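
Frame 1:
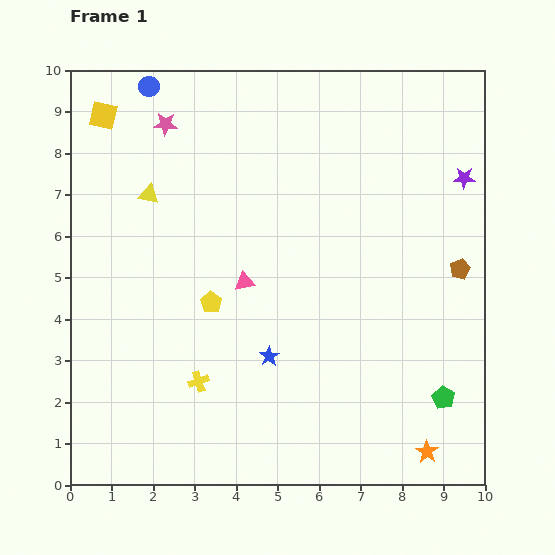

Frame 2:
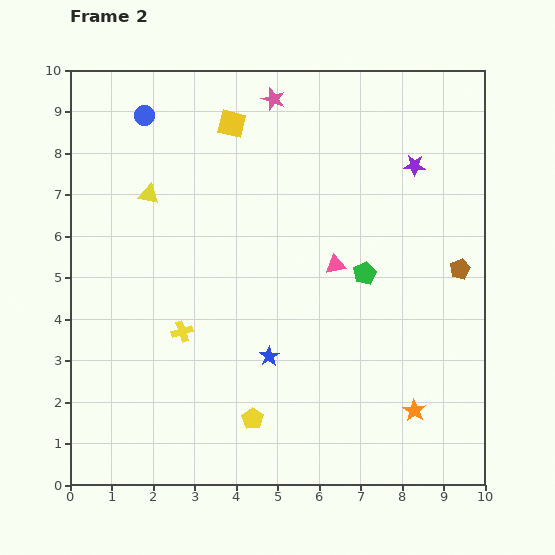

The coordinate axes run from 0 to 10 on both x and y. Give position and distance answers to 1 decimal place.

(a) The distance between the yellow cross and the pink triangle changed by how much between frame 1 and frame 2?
+1.4

Distance in frame 1: 2.6. Distance in frame 2: 4.0.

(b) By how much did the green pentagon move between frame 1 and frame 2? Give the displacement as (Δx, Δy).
(-1.9, 3.0)

The green pentagon was at (9.0, 2.1) in frame 1 and (7.1, 5.1) in frame 2.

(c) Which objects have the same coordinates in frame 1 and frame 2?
the yellow triangle, the blue star, the brown pentagon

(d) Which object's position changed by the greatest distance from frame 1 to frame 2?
the green pentagon

(moved 3.6; next 3.1)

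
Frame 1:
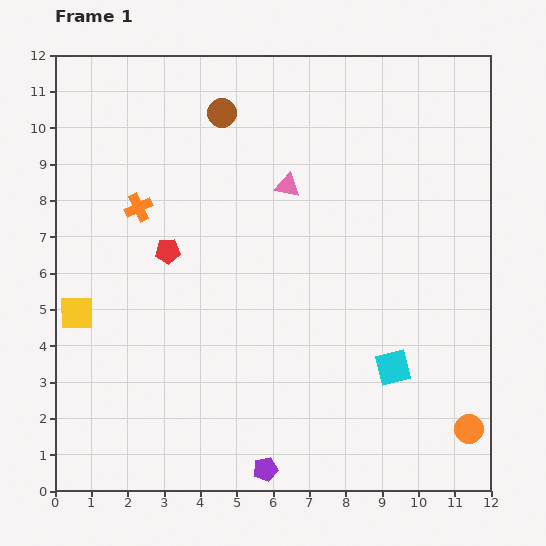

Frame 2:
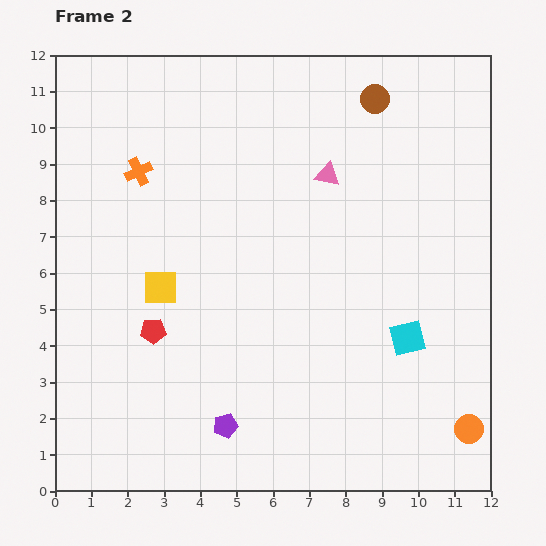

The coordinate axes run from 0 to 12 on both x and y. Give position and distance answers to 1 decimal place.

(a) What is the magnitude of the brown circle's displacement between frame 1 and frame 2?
4.2

The brown circle moved from (4.6, 10.4) to (8.8, 10.8), a distance of √(4.2² + 0.4²) ≈ 4.2.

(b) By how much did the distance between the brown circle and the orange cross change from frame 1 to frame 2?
+3.3

Distance in frame 1: 3.5. Distance in frame 2: 6.8.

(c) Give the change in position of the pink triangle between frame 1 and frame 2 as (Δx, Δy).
(1.1, 0.3)

The pink triangle was at (6.4, 8.4) in frame 1 and (7.5, 8.7) in frame 2.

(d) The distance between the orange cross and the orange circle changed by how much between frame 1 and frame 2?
+0.5

Distance in frame 1: 11.0. Distance in frame 2: 11.5.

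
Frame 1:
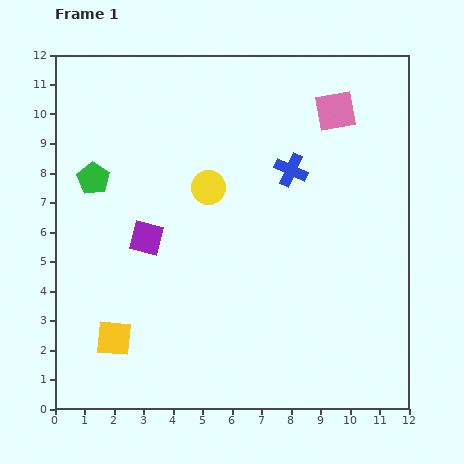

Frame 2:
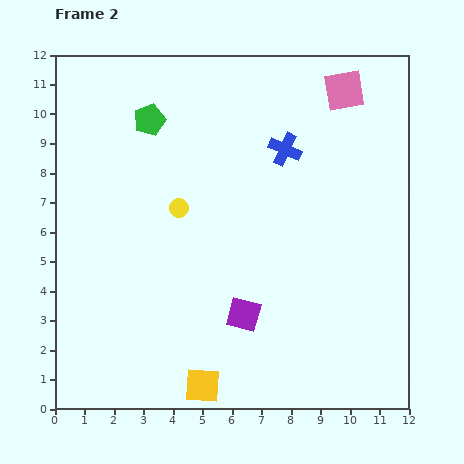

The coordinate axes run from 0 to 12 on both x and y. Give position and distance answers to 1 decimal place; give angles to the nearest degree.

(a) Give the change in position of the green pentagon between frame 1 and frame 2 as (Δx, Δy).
(1.9, 2.0)

The green pentagon was at (1.3, 7.8) in frame 1 and (3.2, 9.8) in frame 2.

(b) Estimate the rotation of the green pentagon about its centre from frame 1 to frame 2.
19° clockwise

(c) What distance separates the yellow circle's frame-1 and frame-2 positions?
1.2

The yellow circle moved from (5.2, 7.5) to (4.2, 6.8), a distance of √(1.0² + 0.7²) ≈ 1.2.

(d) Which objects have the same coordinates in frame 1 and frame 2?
none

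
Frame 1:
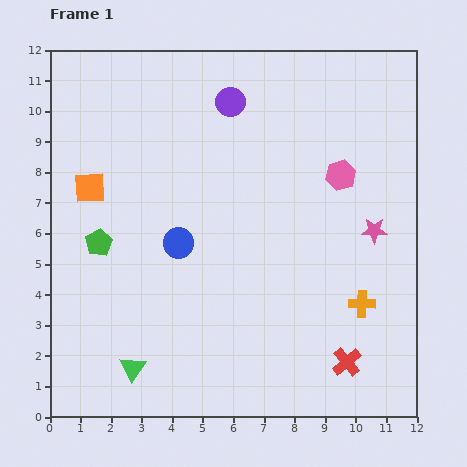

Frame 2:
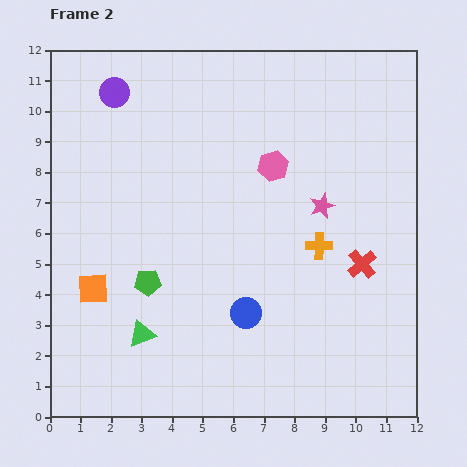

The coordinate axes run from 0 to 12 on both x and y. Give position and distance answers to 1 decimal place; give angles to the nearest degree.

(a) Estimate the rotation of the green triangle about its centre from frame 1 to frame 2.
35° clockwise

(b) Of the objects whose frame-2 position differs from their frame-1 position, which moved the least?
the green triangle

(moved 1.1)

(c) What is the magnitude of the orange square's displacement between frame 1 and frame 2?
3.3

The orange square moved from (1.3, 7.5) to (1.4, 4.2), a distance of √(0.1² + 3.3²) ≈ 3.3.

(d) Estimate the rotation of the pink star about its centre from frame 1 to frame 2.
21° counter-clockwise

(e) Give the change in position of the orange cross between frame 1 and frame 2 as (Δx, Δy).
(-1.4, 1.9)

The orange cross was at (10.2, 3.7) in frame 1 and (8.8, 5.6) in frame 2.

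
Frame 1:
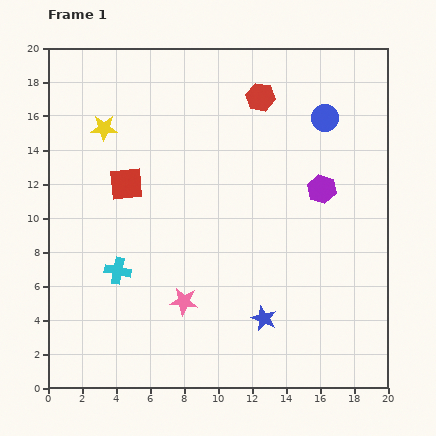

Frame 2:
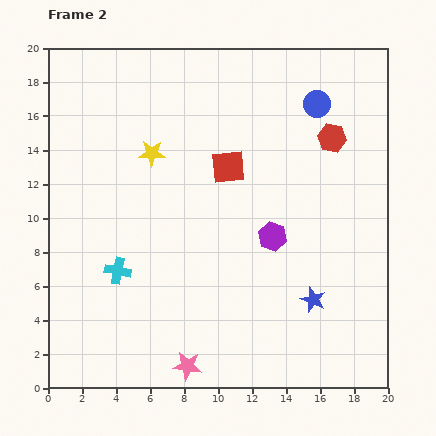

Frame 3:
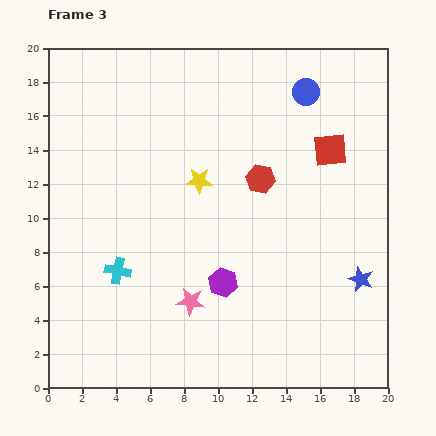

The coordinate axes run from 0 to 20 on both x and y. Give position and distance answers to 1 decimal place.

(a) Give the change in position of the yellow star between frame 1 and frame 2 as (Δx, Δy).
(2.8, -1.5)

The yellow star was at (3.3, 15.3) in frame 1 and (6.1, 13.8) in frame 2.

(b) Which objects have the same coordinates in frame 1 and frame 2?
the cyan cross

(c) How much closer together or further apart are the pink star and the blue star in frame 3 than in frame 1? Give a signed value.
+5.3

Distance in frame 1: 4.8. Distance in frame 3: 10.1.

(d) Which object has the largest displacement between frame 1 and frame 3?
the red square

(moved 12.2; next 8.0)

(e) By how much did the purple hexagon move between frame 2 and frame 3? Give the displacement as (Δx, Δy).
(-2.9, -2.7)

The purple hexagon was at (13.2, 8.9) in frame 2 and (10.3, 6.2) in frame 3.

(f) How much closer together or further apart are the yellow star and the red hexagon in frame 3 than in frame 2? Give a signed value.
-7.0

Distance in frame 2: 10.6. Distance in frame 3: 3.6.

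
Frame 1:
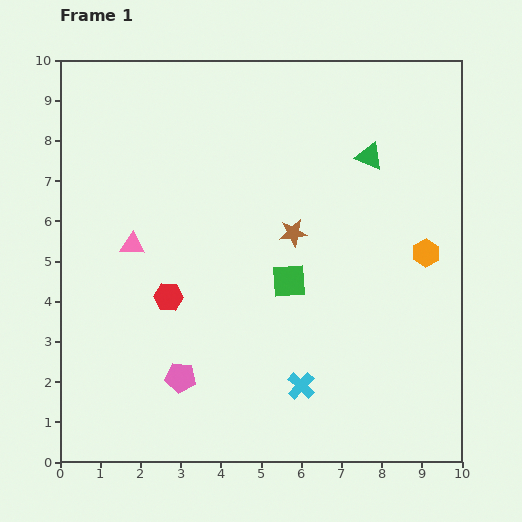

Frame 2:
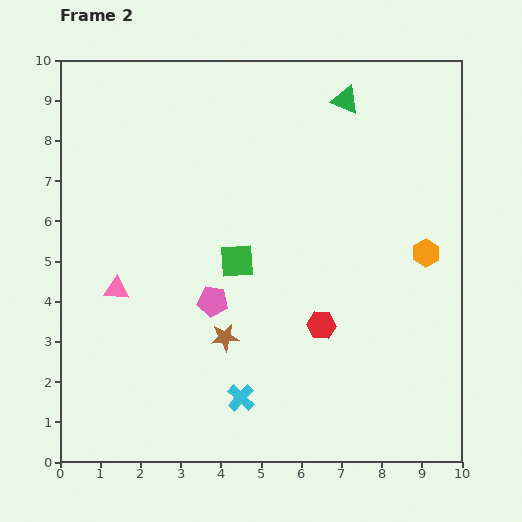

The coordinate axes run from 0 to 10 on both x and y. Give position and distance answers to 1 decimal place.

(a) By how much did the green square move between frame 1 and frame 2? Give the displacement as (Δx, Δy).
(-1.3, 0.5)

The green square was at (5.7, 4.5) in frame 1 and (4.4, 5.0) in frame 2.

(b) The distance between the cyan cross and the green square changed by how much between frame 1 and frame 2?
+0.8

Distance in frame 1: 2.6. Distance in frame 2: 3.4.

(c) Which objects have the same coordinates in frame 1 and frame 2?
the orange hexagon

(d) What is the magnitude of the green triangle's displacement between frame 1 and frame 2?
1.5

The green triangle moved from (7.7, 7.6) to (7.1, 9.0), a distance of √(0.6² + 1.4²) ≈ 1.5.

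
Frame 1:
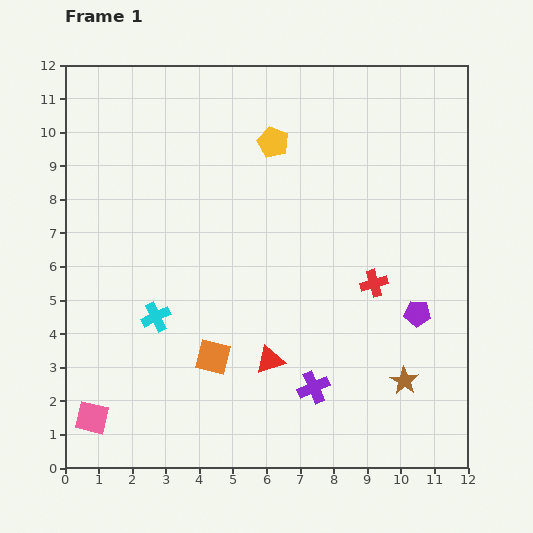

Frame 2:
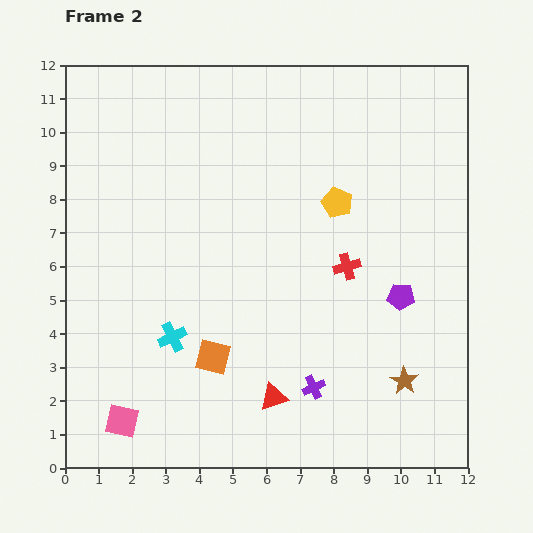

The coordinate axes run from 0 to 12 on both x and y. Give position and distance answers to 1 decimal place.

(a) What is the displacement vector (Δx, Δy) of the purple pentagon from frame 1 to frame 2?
(-0.5, 0.5)

The purple pentagon was at (10.5, 4.6) in frame 1 and (10.0, 5.1) in frame 2.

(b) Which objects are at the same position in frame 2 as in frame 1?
the brown star, the orange square, the purple cross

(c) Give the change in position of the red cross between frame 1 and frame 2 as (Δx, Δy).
(-0.8, 0.5)

The red cross was at (9.2, 5.5) in frame 1 and (8.4, 6.0) in frame 2.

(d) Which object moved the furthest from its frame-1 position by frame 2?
the yellow pentagon

(moved 2.6; next 1.1)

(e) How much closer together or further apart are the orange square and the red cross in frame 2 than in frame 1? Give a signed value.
-0.5

Distance in frame 1: 5.3. Distance in frame 2: 4.8.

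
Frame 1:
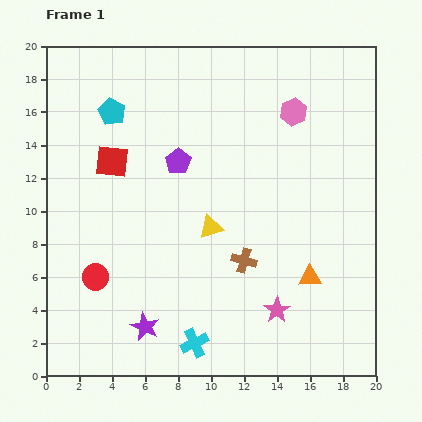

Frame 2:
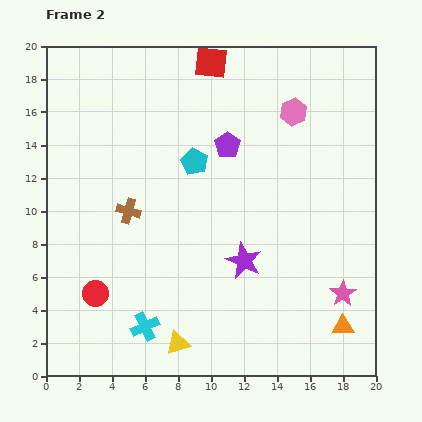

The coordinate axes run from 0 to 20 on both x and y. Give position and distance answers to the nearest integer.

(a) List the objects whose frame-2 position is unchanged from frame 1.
the pink hexagon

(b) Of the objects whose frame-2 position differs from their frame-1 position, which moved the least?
the red circle

(moved 1)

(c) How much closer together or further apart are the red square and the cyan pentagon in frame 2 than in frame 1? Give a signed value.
+3

Distance in frame 1: 3. Distance in frame 2: 6.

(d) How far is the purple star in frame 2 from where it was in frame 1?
7

The purple star moved from (6, 3) to (12, 7), a distance of √(6² + 4²) ≈ 7.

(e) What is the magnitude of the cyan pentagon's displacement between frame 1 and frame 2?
6

The cyan pentagon moved from (4, 16) to (9, 13), a distance of √(5² + 3²) ≈ 6.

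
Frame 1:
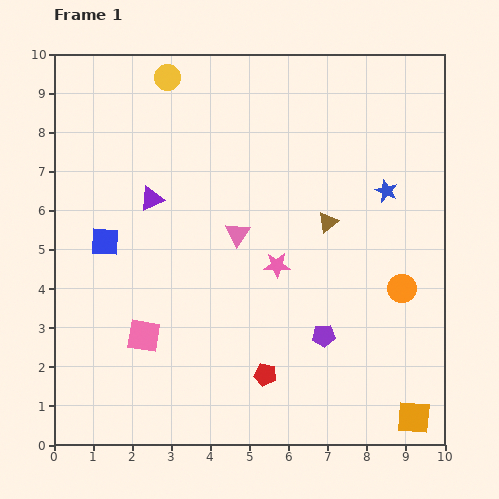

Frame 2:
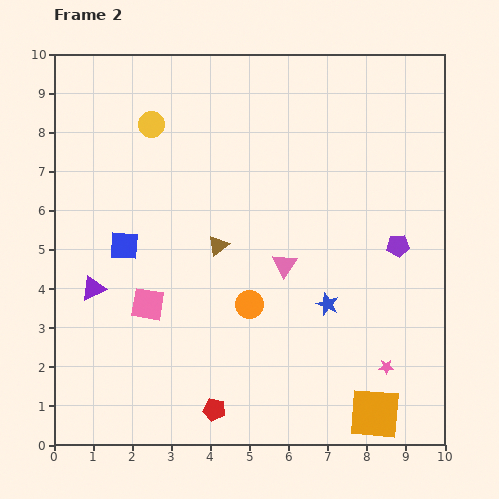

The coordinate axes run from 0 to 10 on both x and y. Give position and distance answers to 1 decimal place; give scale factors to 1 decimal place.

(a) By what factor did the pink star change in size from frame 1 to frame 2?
0.6×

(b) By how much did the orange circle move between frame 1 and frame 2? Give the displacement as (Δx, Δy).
(-3.9, -0.4)

The orange circle was at (8.9, 4.0) in frame 1 and (5.0, 3.6) in frame 2.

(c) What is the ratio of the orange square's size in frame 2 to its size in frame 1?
1.5×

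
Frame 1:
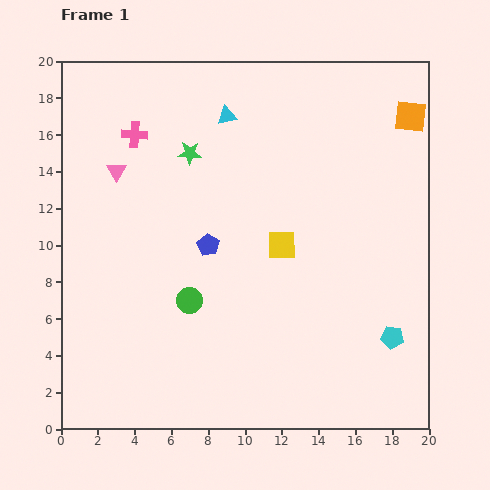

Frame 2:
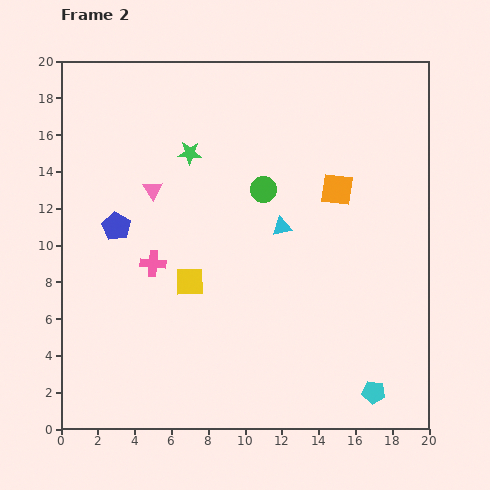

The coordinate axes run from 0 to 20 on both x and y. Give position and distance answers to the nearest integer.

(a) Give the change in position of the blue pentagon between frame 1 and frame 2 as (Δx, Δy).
(-5, 1)

The blue pentagon was at (8, 10) in frame 1 and (3, 11) in frame 2.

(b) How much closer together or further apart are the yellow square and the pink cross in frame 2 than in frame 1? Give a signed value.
-8

Distance in frame 1: 10. Distance in frame 2: 2.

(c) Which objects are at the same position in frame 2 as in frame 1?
the green star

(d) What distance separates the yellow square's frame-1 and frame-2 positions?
5

The yellow square moved from (12, 10) to (7, 8), a distance of √(5² + 2²) ≈ 5.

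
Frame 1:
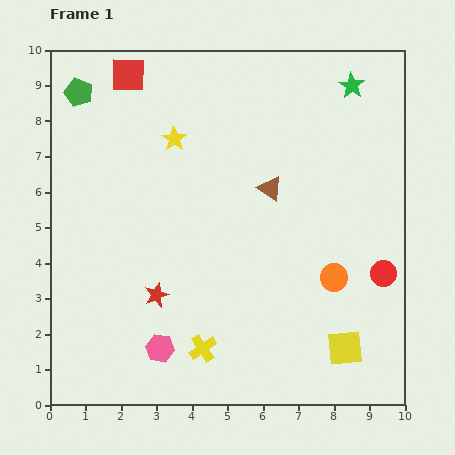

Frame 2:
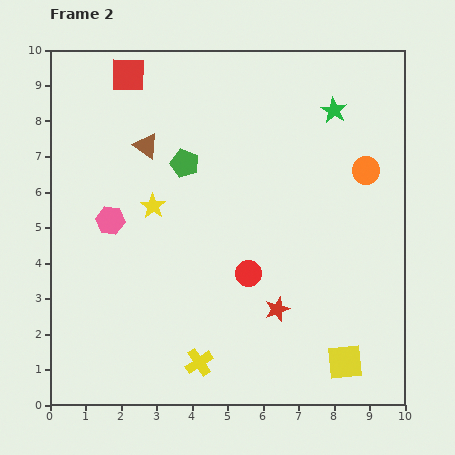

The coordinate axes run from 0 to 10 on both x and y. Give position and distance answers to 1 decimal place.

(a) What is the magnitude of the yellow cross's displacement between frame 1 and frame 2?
0.4

The yellow cross moved from (4.3, 1.6) to (4.2, 1.2), a distance of √(0.1² + 0.4²) ≈ 0.4.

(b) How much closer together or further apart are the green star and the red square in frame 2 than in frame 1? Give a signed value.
-0.4

Distance in frame 1: 6.3. Distance in frame 2: 5.9.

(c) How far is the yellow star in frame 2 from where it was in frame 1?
2.0

The yellow star moved from (3.5, 7.5) to (2.9, 5.6), a distance of √(0.6² + 1.9²) ≈ 2.0.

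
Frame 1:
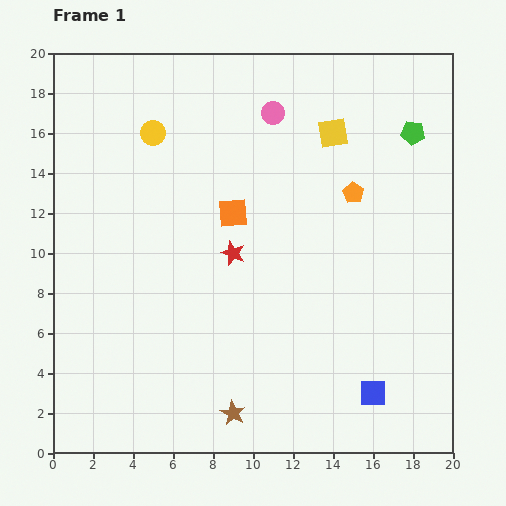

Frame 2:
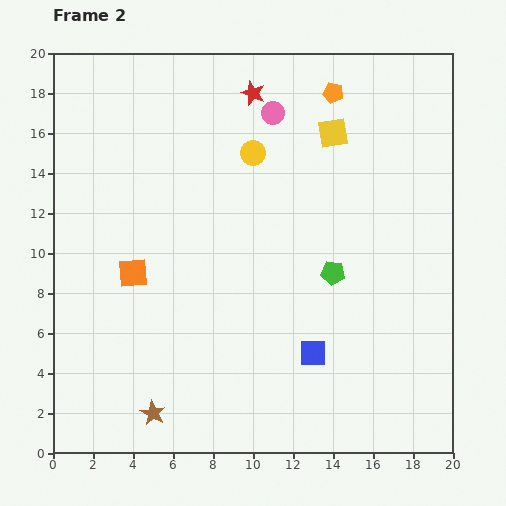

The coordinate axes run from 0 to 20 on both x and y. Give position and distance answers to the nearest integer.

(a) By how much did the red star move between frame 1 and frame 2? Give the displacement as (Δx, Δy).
(1, 8)

The red star was at (9, 10) in frame 1 and (10, 18) in frame 2.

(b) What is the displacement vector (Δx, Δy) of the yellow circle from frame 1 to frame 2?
(5, -1)

The yellow circle was at (5, 16) in frame 1 and (10, 15) in frame 2.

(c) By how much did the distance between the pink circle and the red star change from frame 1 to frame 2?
-6

Distance in frame 1: 7. Distance in frame 2: 1.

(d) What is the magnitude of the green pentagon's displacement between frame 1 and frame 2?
8

The green pentagon moved from (18, 16) to (14, 9), a distance of √(4² + 7²) ≈ 8.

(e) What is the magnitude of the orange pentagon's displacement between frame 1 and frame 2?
5

The orange pentagon moved from (15, 13) to (14, 18), a distance of √(1² + 5²) ≈ 5.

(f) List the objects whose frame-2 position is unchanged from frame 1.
the pink circle, the yellow square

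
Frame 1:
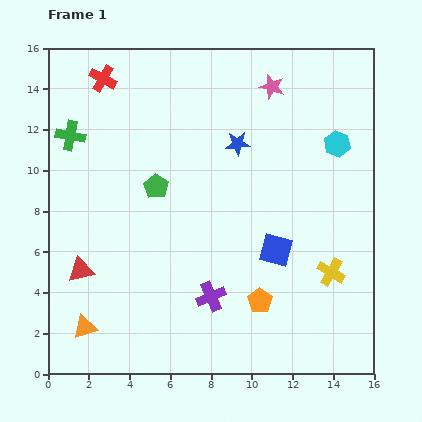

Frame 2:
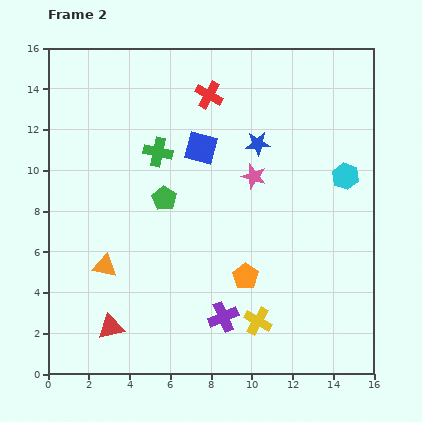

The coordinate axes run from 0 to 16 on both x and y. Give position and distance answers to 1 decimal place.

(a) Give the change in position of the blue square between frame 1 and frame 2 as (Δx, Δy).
(-3.7, 5.0)

The blue square was at (11.2, 6.1) in frame 1 and (7.5, 11.1) in frame 2.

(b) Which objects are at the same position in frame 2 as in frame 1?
none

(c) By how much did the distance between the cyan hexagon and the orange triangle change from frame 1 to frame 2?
-2.7

Distance in frame 1: 15.3. Distance in frame 2: 12.6.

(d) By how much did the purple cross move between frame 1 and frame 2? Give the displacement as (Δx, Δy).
(0.6, -1.0)

The purple cross was at (8.0, 3.8) in frame 1 and (8.6, 2.8) in frame 2.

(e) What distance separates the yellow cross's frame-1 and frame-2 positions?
4.3

The yellow cross moved from (13.9, 5.0) to (10.3, 2.6), a distance of √(3.6² + 2.4²) ≈ 4.3.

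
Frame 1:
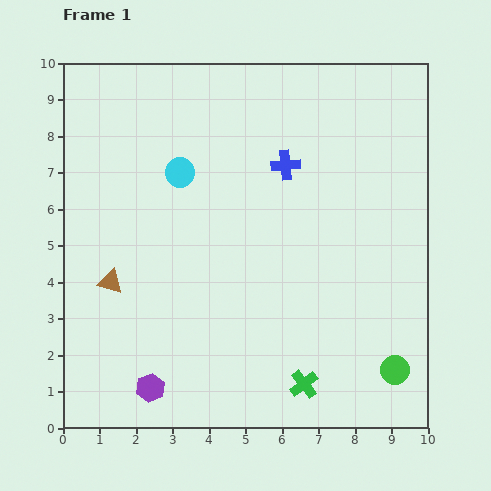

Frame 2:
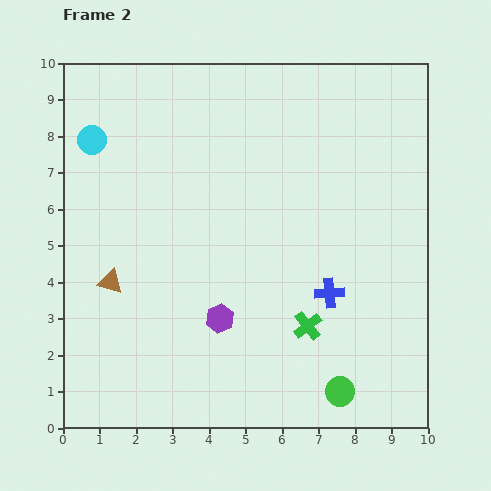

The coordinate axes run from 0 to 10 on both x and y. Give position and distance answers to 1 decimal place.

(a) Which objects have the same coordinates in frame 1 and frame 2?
the brown triangle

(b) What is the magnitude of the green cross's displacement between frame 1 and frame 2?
1.6

The green cross moved from (6.6, 1.2) to (6.7, 2.8), a distance of √(0.1² + 1.6²) ≈ 1.6.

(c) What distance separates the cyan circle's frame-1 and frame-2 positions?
2.6

The cyan circle moved from (3.2, 7.0) to (0.8, 7.9), a distance of √(2.4² + 0.9²) ≈ 2.6.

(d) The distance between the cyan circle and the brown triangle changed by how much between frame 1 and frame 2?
+0.3

Distance in frame 1: 3.6. Distance in frame 2: 3.9.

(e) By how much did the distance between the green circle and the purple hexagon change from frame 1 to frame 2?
-2.8

Distance in frame 1: 6.7. Distance in frame 2: 3.9.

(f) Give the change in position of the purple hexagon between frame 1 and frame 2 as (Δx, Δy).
(1.9, 1.9)

The purple hexagon was at (2.4, 1.1) in frame 1 and (4.3, 3.0) in frame 2.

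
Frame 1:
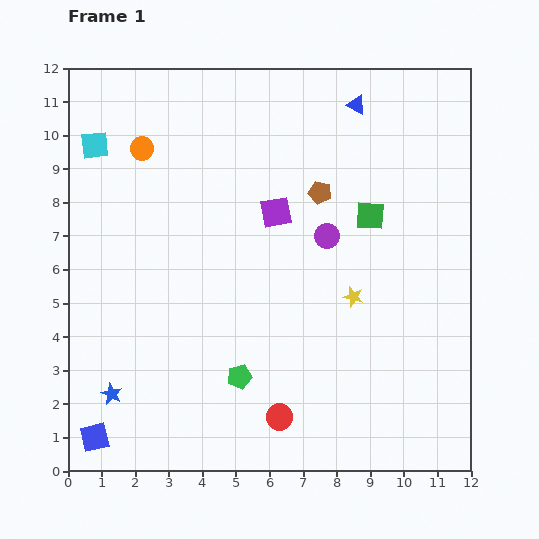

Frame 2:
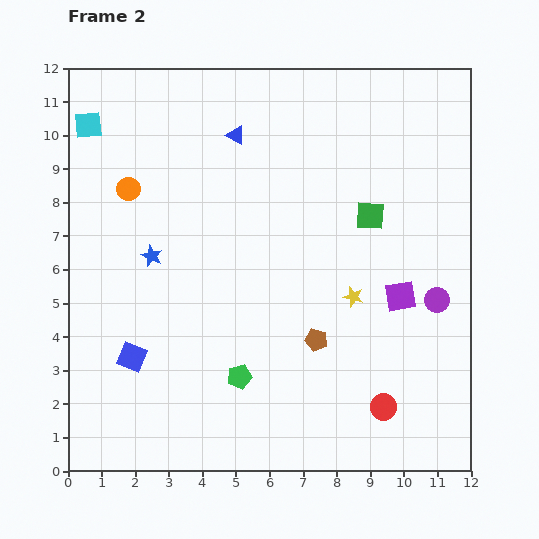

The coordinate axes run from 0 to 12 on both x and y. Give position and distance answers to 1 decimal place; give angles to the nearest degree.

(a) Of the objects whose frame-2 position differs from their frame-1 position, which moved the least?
the cyan square

(moved 0.6)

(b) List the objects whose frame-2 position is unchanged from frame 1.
the yellow star, the green square, the green pentagon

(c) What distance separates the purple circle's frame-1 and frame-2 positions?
3.8

The purple circle moved from (7.7, 7.0) to (11.0, 5.1), a distance of √(3.3² + 1.9²) ≈ 3.8.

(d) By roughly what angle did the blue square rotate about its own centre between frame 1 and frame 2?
36° clockwise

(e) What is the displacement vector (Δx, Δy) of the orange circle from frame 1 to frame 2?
(-0.4, -1.2)

The orange circle was at (2.2, 9.6) in frame 1 and (1.8, 8.4) in frame 2.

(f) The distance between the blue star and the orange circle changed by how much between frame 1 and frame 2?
-5.3

Distance in frame 1: 7.4. Distance in frame 2: 2.1.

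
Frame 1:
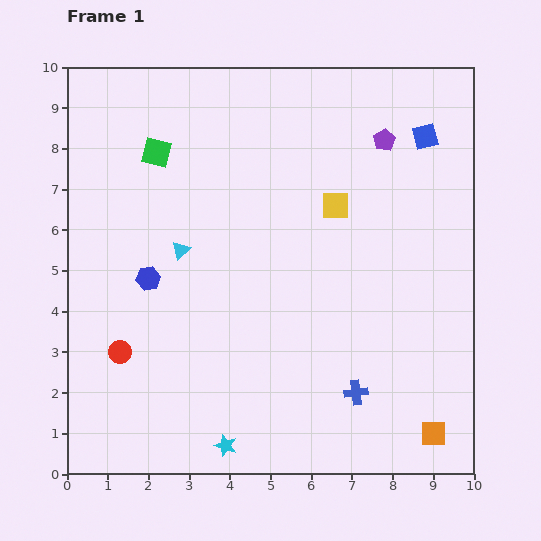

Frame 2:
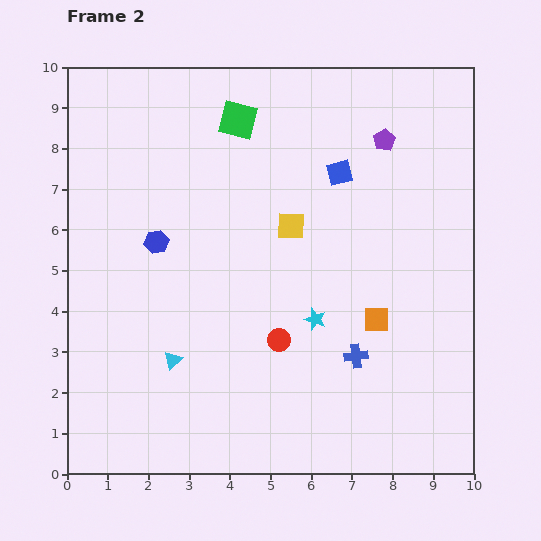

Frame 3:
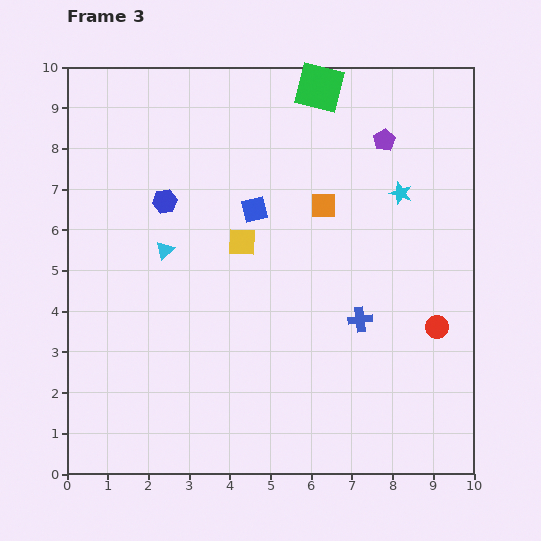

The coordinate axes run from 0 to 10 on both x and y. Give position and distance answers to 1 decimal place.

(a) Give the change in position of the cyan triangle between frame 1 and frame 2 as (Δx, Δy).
(-0.2, -2.7)

The cyan triangle was at (2.8, 5.5) in frame 1 and (2.6, 2.8) in frame 2.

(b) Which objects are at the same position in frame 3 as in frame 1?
the purple pentagon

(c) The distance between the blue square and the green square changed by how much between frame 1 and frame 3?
-3.2

Distance in frame 1: 6.6. Distance in frame 3: 3.4.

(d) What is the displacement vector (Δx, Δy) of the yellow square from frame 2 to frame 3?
(-1.2, -0.4)

The yellow square was at (5.5, 6.1) in frame 2 and (4.3, 5.7) in frame 3.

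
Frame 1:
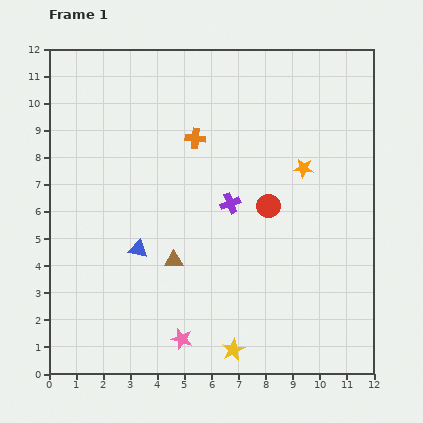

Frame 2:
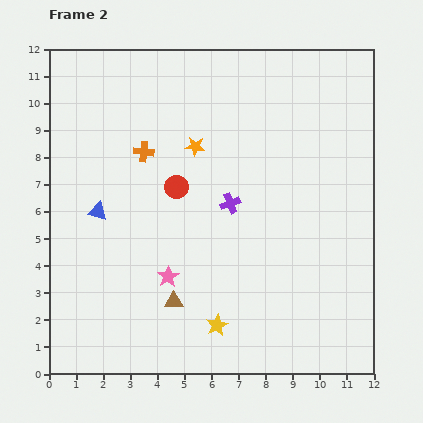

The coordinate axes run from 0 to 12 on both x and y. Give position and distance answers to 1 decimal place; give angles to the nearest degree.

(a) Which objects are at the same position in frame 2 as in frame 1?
the purple cross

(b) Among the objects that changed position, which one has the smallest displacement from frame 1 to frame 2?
the yellow star

(moved 1.1)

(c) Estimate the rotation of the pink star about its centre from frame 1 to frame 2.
24° clockwise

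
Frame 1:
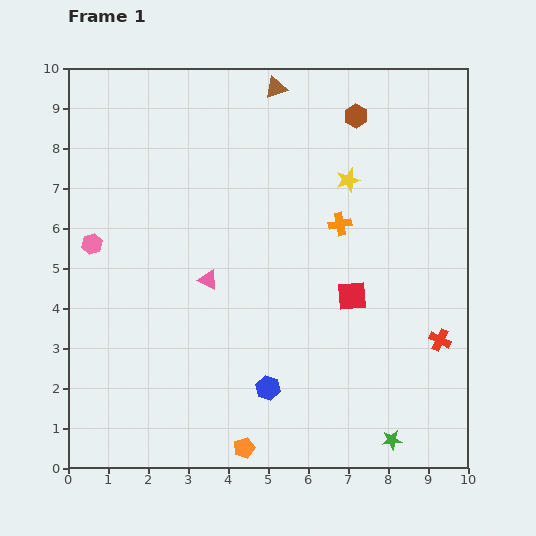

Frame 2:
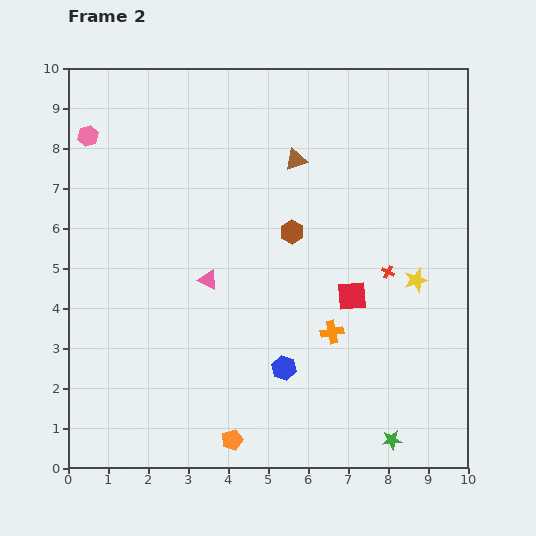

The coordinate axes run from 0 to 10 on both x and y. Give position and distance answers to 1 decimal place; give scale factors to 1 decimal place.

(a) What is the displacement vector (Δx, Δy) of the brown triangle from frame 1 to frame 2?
(0.5, -1.8)

The brown triangle was at (5.2, 9.5) in frame 1 and (5.7, 7.7) in frame 2.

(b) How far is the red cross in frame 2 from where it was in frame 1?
2.1

The red cross moved from (9.3, 3.2) to (8.0, 4.9), a distance of √(1.3² + 1.7²) ≈ 2.1.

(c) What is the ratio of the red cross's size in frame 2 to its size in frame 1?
0.6×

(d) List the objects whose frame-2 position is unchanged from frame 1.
the pink triangle, the green star, the red square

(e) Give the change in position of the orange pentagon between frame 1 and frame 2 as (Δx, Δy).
(-0.3, 0.2)

The orange pentagon was at (4.4, 0.5) in frame 1 and (4.1, 0.7) in frame 2.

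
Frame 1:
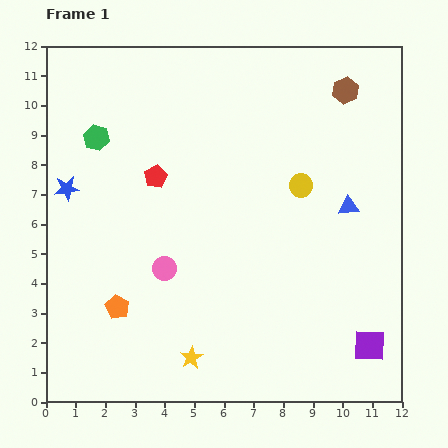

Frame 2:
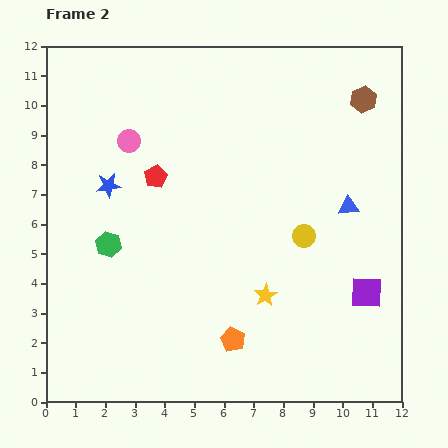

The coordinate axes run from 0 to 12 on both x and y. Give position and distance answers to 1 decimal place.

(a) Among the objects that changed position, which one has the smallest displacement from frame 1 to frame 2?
the brown hexagon

(moved 0.7)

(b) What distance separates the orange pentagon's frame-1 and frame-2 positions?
4.1

The orange pentagon moved from (2.4, 3.2) to (6.3, 2.1), a distance of √(3.9² + 1.1²) ≈ 4.1.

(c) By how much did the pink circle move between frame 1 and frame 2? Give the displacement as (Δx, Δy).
(-1.2, 4.3)

The pink circle was at (4.0, 4.5) in frame 1 and (2.8, 8.8) in frame 2.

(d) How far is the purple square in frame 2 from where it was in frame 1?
1.8

The purple square moved from (10.9, 1.9) to (10.8, 3.7), a distance of √(0.1² + 1.8²) ≈ 1.8.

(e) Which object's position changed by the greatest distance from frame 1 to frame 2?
the pink circle

(moved 4.5; next 4.1)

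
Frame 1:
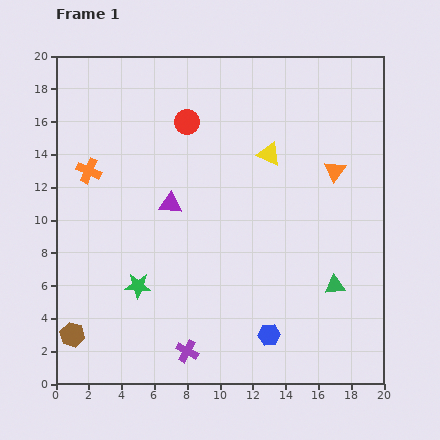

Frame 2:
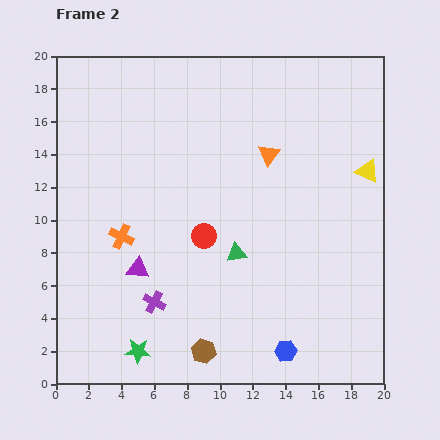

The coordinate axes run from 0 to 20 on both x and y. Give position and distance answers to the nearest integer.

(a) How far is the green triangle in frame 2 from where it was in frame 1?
6

The green triangle moved from (17, 6) to (11, 8), a distance of √(6² + 2²) ≈ 6.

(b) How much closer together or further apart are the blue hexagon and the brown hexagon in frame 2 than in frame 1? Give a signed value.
-7

Distance in frame 1: 12. Distance in frame 2: 5.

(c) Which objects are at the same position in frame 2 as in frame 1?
none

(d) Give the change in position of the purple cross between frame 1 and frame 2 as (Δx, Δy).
(-2, 3)

The purple cross was at (8, 2) in frame 1 and (6, 5) in frame 2.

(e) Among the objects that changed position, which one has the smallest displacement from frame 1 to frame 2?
the blue hexagon

(moved 1)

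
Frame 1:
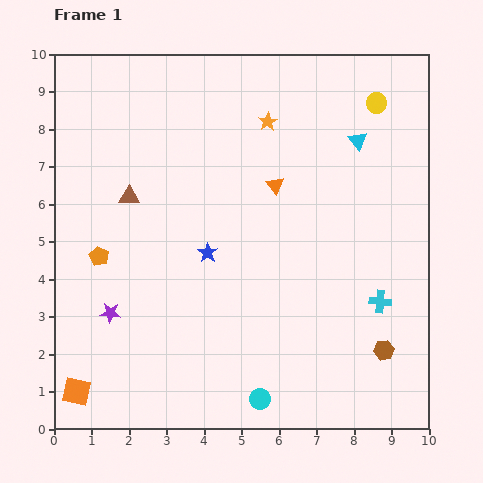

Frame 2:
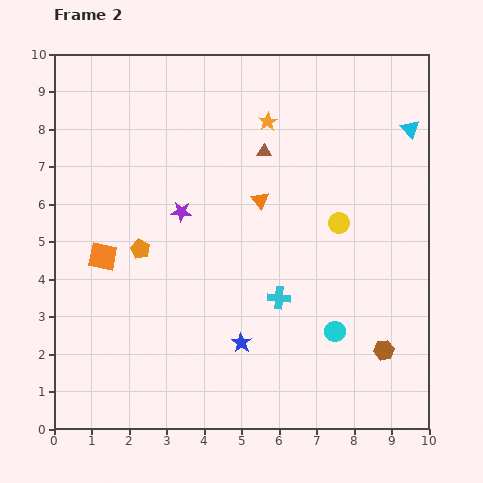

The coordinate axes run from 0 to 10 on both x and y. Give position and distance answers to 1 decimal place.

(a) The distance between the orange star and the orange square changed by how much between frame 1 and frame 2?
-3.1

Distance in frame 1: 8.8. Distance in frame 2: 5.7.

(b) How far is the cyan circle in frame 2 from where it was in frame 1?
2.7

The cyan circle moved from (5.5, 0.8) to (7.5, 2.6), a distance of √(2.0² + 1.8²) ≈ 2.7.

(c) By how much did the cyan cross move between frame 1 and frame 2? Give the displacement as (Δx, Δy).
(-2.7, 0.1)

The cyan cross was at (8.7, 3.4) in frame 1 and (6.0, 3.5) in frame 2.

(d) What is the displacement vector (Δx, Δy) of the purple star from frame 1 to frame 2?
(1.9, 2.7)

The purple star was at (1.5, 3.1) in frame 1 and (3.4, 5.8) in frame 2.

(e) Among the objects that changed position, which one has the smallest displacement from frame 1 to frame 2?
the orange triangle

(moved 0.6)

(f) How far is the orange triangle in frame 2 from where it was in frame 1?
0.6

The orange triangle moved from (5.9, 6.5) to (5.5, 6.1), a distance of √(0.4² + 0.4²) ≈ 0.6.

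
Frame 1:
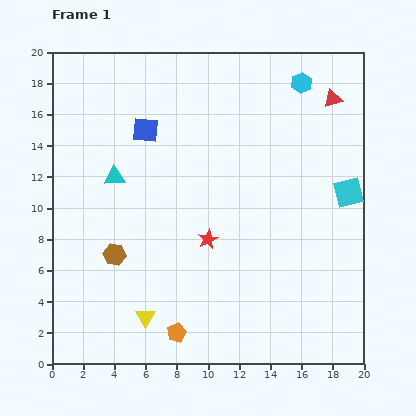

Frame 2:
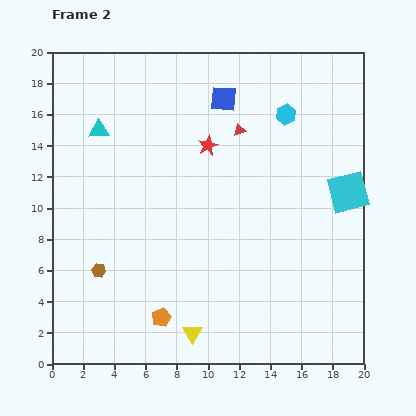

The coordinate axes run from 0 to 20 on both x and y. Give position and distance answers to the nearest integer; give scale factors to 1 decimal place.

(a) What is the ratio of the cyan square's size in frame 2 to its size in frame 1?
1.4×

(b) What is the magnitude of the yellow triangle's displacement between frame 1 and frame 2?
3

The yellow triangle moved from (6, 3) to (9, 2), a distance of √(3² + 1²) ≈ 3.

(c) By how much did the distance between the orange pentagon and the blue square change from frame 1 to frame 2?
+2

Distance in frame 1: 13. Distance in frame 2: 15.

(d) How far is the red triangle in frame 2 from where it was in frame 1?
6

The red triangle moved from (18, 17) to (12, 15), a distance of √(6² + 2²) ≈ 6.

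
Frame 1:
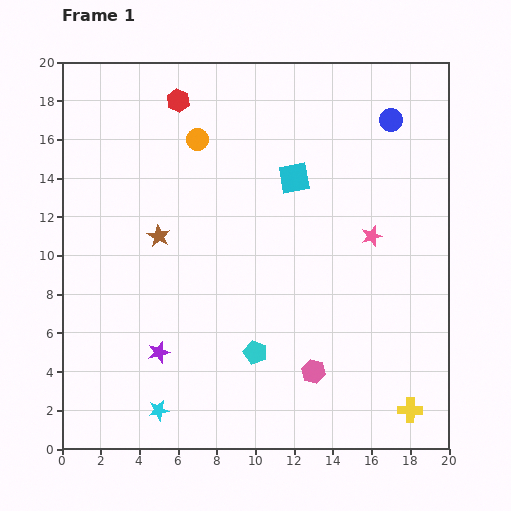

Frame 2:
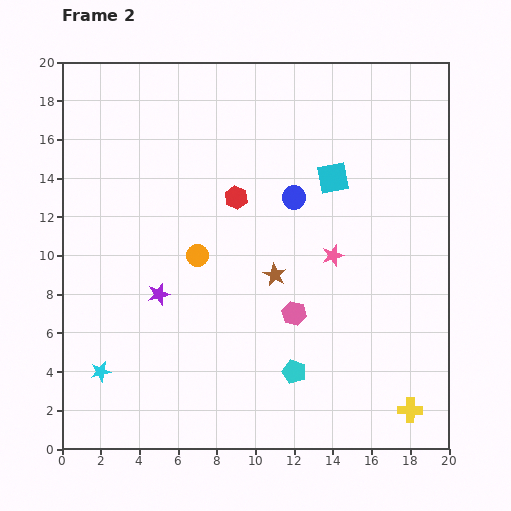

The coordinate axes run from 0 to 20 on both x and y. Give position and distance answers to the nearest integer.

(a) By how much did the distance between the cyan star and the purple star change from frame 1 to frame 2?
+2

Distance in frame 1: 3. Distance in frame 2: 5.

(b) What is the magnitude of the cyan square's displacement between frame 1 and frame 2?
2

The cyan square moved from (12, 14) to (14, 14), a distance of √(2² + 0²) ≈ 2.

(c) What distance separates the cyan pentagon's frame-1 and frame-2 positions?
2

The cyan pentagon moved from (10, 5) to (12, 4), a distance of √(2² + 1²) ≈ 2.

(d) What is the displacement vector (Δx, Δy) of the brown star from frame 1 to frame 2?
(6, -2)

The brown star was at (5, 11) in frame 1 and (11, 9) in frame 2.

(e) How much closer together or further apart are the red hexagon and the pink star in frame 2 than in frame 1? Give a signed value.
-6

Distance in frame 1: 12. Distance in frame 2: 6.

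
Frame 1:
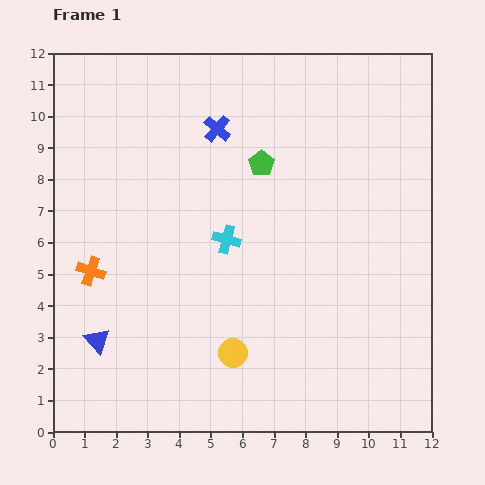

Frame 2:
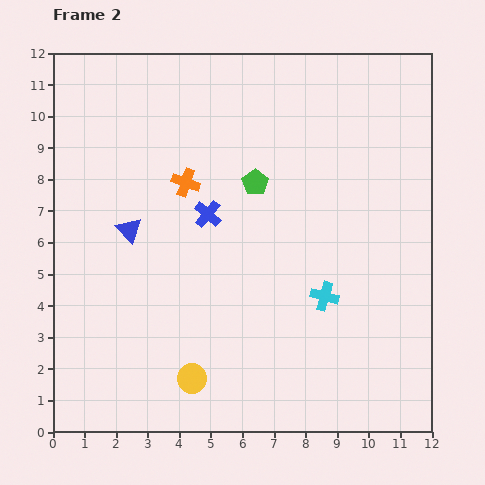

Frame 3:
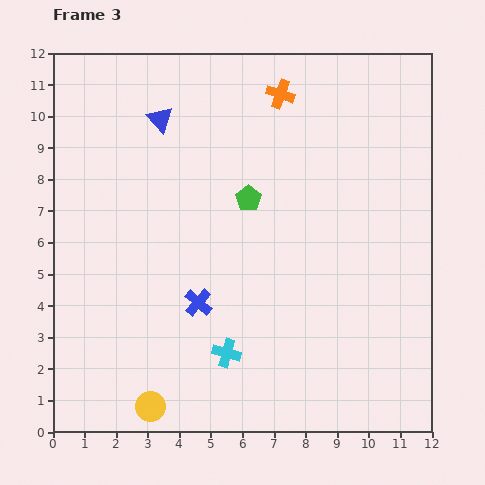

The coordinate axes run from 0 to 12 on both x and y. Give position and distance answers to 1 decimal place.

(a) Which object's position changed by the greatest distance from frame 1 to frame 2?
the orange cross

(moved 4.1; next 3.6)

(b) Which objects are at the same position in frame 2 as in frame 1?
none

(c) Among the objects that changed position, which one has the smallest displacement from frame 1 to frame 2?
the green pentagon

(moved 0.6)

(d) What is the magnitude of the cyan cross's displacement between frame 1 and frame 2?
3.6

The cyan cross moved from (5.5, 6.1) to (8.6, 4.3), a distance of √(3.1² + 1.8²) ≈ 3.6.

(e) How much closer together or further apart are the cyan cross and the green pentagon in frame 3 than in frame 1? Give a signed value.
+2.3

Distance in frame 1: 2.6. Distance in frame 3: 4.9.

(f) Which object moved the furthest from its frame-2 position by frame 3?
the orange cross

(moved 4.1; next 3.6)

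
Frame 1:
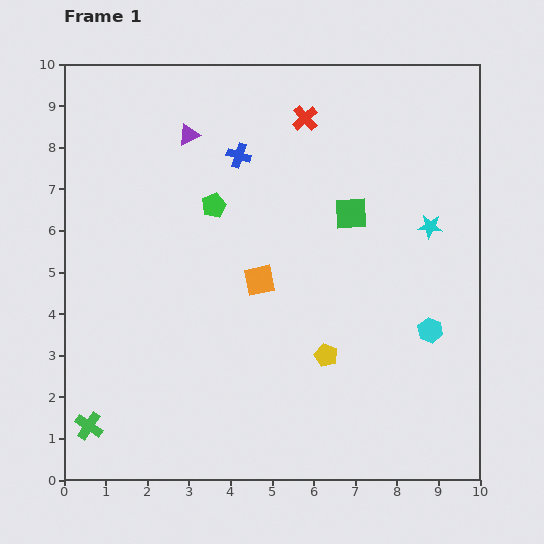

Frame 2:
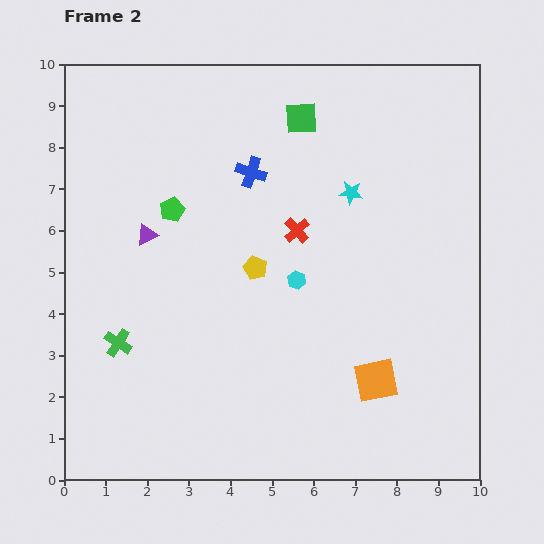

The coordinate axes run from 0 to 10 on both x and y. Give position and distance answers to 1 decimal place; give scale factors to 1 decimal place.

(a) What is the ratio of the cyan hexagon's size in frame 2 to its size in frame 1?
0.7×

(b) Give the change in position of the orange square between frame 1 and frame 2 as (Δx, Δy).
(2.8, -2.4)

The orange square was at (4.7, 4.8) in frame 1 and (7.5, 2.4) in frame 2.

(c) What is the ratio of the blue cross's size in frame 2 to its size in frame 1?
1.3×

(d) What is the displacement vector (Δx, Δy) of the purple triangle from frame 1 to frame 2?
(-1.0, -2.4)

The purple triangle was at (3.0, 8.3) in frame 1 and (2.0, 5.9) in frame 2.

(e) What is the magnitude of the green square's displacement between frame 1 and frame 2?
2.6

The green square moved from (6.9, 6.4) to (5.7, 8.7), a distance of √(1.2² + 2.3²) ≈ 2.6.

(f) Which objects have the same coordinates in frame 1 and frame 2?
none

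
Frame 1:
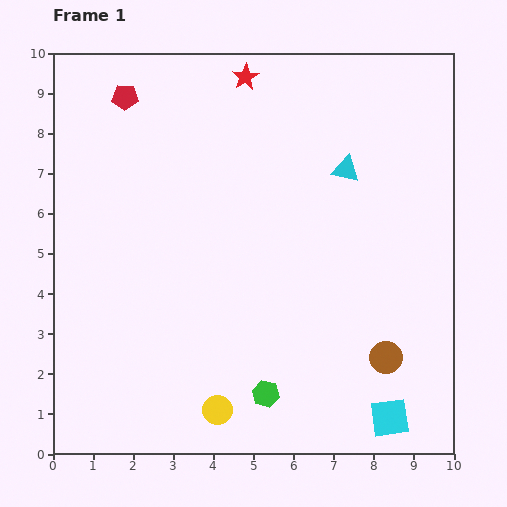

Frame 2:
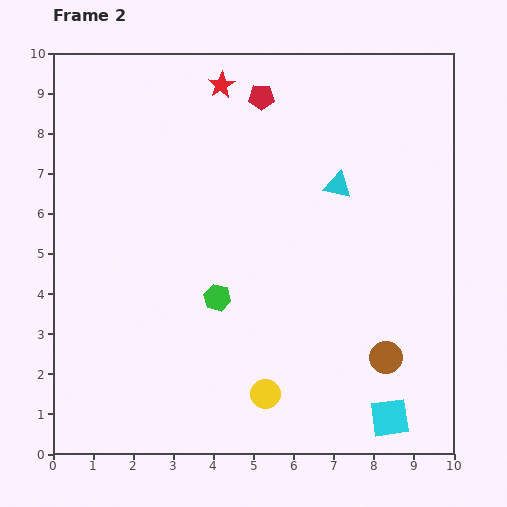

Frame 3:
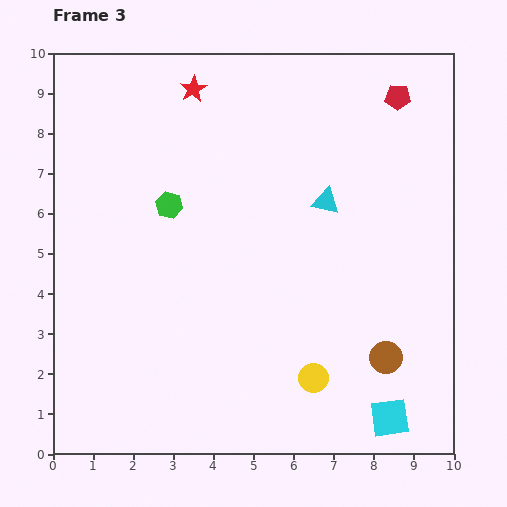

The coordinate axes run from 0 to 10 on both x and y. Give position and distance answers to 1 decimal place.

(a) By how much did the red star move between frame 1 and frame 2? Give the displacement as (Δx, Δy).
(-0.6, -0.2)

The red star was at (4.8, 9.4) in frame 1 and (4.2, 9.2) in frame 2.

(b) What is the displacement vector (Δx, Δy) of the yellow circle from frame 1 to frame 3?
(2.4, 0.8)

The yellow circle was at (4.1, 1.1) in frame 1 and (6.5, 1.9) in frame 3.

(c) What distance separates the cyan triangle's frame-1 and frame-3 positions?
0.9

The cyan triangle moved from (7.3, 7.1) to (6.8, 6.3), a distance of √(0.5² + 0.8²) ≈ 0.9.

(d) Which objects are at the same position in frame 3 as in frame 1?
the brown circle, the cyan square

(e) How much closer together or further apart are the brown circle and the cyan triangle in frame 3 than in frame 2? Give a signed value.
-0.3

Distance in frame 2: 4.5. Distance in frame 3: 4.2.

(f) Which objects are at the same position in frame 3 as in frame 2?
the brown circle, the cyan square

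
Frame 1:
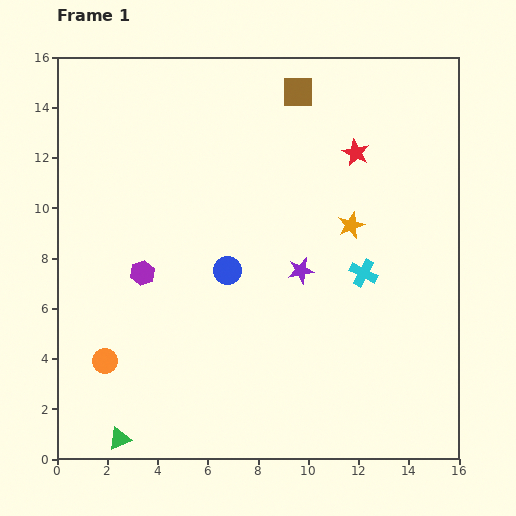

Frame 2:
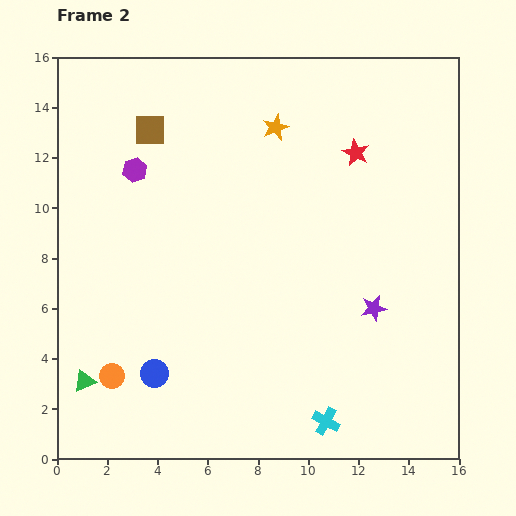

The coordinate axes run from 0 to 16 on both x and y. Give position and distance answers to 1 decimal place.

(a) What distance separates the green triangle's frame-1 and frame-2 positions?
2.7

The green triangle moved from (2.5, 0.8) to (1.1, 3.1), a distance of √(1.4² + 2.3²) ≈ 2.7.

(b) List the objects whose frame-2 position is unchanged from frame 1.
the red star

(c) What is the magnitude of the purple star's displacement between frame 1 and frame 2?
3.3

The purple star moved from (9.7, 7.5) to (12.6, 6.0), a distance of √(2.9² + 1.5²) ≈ 3.3.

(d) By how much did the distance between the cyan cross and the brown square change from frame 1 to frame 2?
+5.8

Distance in frame 1: 7.7. Distance in frame 2: 13.5.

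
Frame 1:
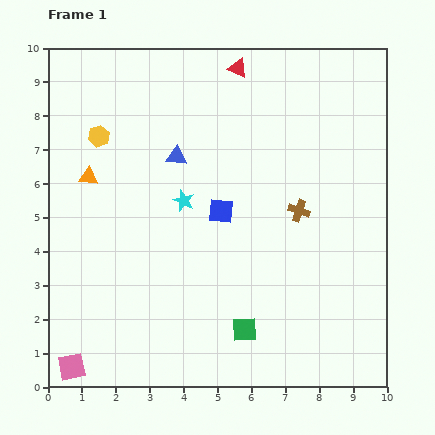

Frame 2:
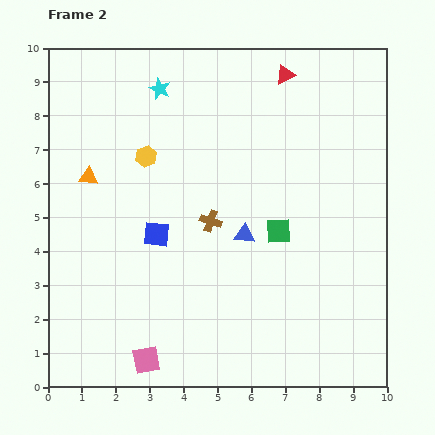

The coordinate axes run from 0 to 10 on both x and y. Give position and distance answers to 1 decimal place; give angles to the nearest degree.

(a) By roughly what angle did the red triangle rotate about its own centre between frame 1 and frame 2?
52° counter-clockwise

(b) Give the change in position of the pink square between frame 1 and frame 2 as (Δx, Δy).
(2.2, 0.2)

The pink square was at (0.7, 0.6) in frame 1 and (2.9, 0.8) in frame 2.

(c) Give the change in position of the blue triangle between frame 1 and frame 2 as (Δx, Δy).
(2.0, -2.3)

The blue triangle was at (3.8, 6.8) in frame 1 and (5.8, 4.5) in frame 2.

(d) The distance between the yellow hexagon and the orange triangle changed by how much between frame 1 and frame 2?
+0.6

Distance in frame 1: 1.2. Distance in frame 2: 1.8.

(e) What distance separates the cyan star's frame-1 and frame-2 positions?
3.4

The cyan star moved from (4.0, 5.5) to (3.3, 8.8), a distance of √(0.7² + 3.3²) ≈ 3.4.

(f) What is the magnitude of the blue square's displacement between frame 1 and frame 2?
2.0

The blue square moved from (5.1, 5.2) to (3.2, 4.5), a distance of √(1.9² + 0.7²) ≈ 2.0.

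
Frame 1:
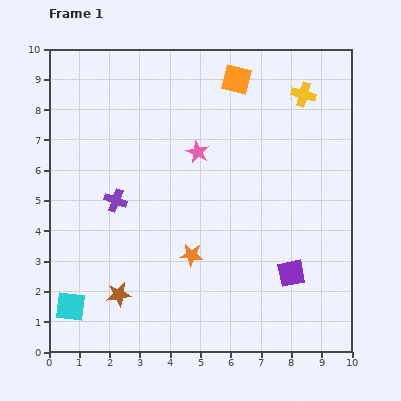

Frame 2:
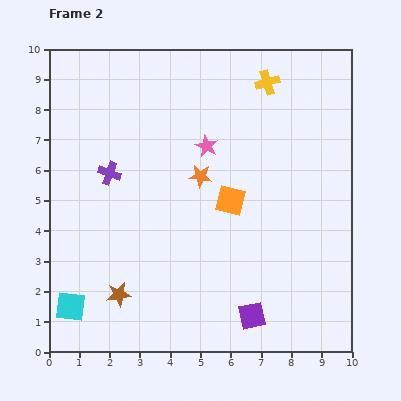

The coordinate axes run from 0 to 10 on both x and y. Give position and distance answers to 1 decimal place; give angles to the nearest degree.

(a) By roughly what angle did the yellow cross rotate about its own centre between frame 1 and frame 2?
32° counter-clockwise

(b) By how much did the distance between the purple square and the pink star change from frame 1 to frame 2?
+0.7

Distance in frame 1: 5.1. Distance in frame 2: 5.8.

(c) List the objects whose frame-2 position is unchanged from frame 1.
the cyan square, the brown star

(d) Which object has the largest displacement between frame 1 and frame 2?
the orange square

(moved 4.0; next 2.6)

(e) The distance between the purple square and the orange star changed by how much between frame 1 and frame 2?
+1.5

Distance in frame 1: 3.4. Distance in frame 2: 4.9.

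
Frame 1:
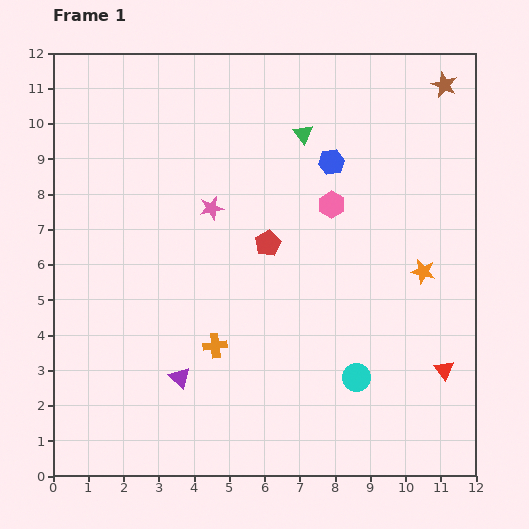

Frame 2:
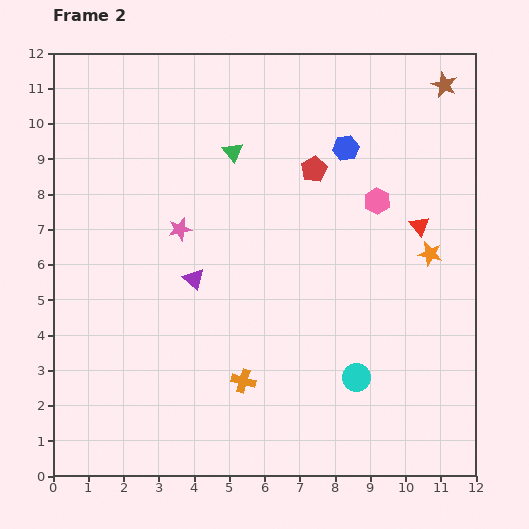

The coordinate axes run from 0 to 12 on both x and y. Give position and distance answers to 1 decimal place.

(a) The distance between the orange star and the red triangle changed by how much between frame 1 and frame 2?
-2.0

Distance in frame 1: 2.9. Distance in frame 2: 0.9.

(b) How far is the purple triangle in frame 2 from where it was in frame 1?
2.8

The purple triangle moved from (3.6, 2.8) to (4.0, 5.6), a distance of √(0.4² + 2.8²) ≈ 2.8.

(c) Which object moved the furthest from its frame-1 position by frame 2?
the red triangle

(moved 4.2; next 2.8)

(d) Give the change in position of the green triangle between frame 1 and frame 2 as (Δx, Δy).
(-2.0, -0.5)

The green triangle was at (7.1, 9.7) in frame 1 and (5.1, 9.2) in frame 2.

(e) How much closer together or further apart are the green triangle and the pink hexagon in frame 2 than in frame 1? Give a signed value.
+2.1

Distance in frame 1: 2.2. Distance in frame 2: 4.3.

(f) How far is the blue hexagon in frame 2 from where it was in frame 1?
0.6

The blue hexagon moved from (7.9, 8.9) to (8.3, 9.3), a distance of √(0.4² + 0.4²) ≈ 0.6.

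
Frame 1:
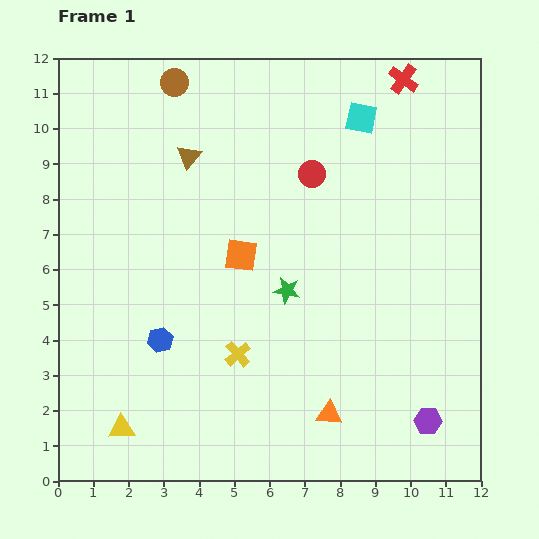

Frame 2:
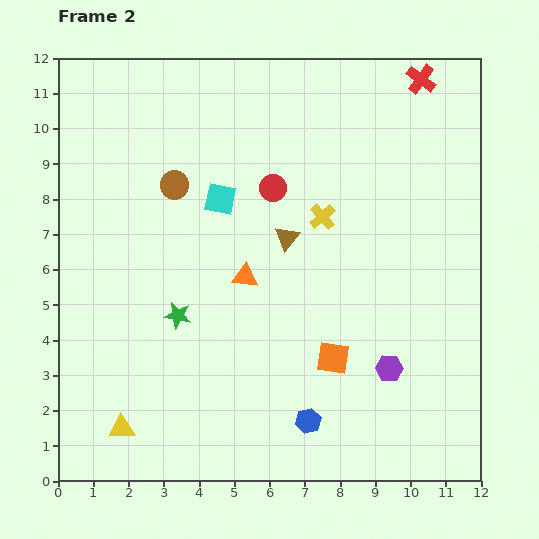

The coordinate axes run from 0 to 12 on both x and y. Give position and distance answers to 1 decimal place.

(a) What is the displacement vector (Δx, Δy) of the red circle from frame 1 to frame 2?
(-1.1, -0.4)

The red circle was at (7.2, 8.7) in frame 1 and (6.1, 8.3) in frame 2.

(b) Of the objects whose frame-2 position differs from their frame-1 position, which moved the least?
the red cross

(moved 0.5)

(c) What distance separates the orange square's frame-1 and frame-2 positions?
3.9

The orange square moved from (5.2, 6.4) to (7.8, 3.5), a distance of √(2.6² + 2.9²) ≈ 3.9.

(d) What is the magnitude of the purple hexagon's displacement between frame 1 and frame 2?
1.9

The purple hexagon moved from (10.5, 1.7) to (9.4, 3.2), a distance of √(1.1² + 1.5²) ≈ 1.9.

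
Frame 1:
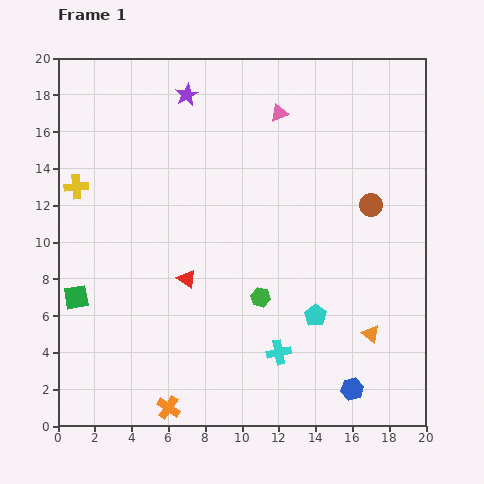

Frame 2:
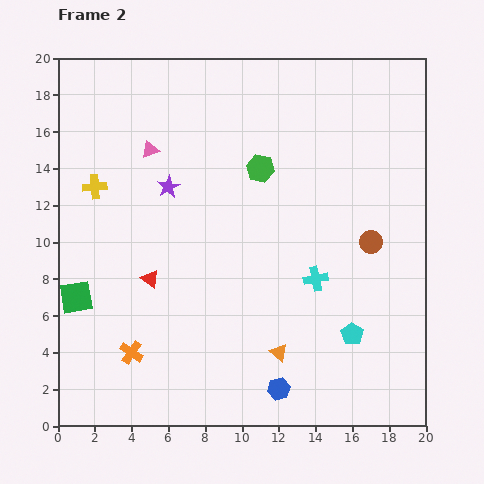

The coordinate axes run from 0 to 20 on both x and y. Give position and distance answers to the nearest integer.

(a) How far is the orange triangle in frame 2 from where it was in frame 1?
5

The orange triangle moved from (17, 5) to (12, 4), a distance of √(5² + 1²) ≈ 5.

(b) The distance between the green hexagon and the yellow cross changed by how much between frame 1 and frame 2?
-3

Distance in frame 1: 12. Distance in frame 2: 9.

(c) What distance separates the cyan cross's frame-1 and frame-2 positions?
4

The cyan cross moved from (12, 4) to (14, 8), a distance of √(2² + 4²) ≈ 4.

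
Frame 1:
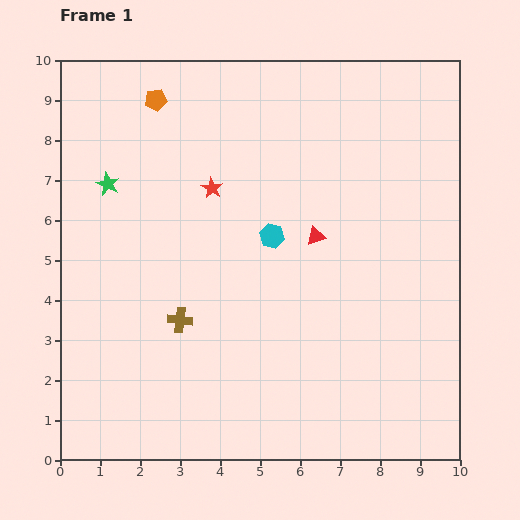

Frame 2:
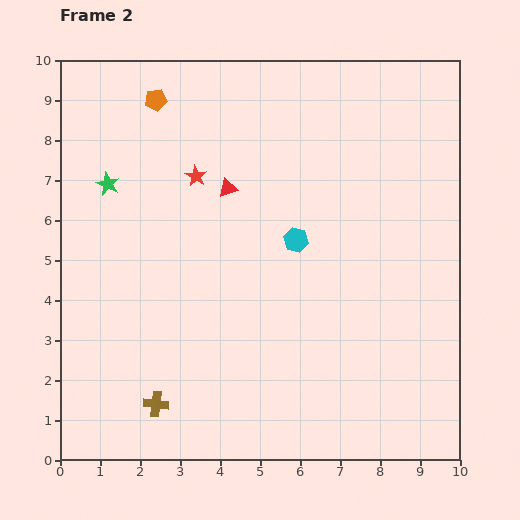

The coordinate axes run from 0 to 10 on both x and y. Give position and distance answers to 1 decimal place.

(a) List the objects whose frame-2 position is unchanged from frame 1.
the green star, the orange pentagon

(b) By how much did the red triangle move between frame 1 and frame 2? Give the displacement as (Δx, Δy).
(-2.2, 1.2)

The red triangle was at (6.4, 5.6) in frame 1 and (4.2, 6.8) in frame 2.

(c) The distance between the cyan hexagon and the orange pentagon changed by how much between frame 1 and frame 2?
+0.4

Distance in frame 1: 4.5. Distance in frame 2: 4.9.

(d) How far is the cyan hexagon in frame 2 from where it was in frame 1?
0.6

The cyan hexagon moved from (5.3, 5.6) to (5.9, 5.5), a distance of √(0.6² + 0.1²) ≈ 0.6.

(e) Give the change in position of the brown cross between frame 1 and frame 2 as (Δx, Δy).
(-0.6, -2.1)

The brown cross was at (3.0, 3.5) in frame 1 and (2.4, 1.4) in frame 2.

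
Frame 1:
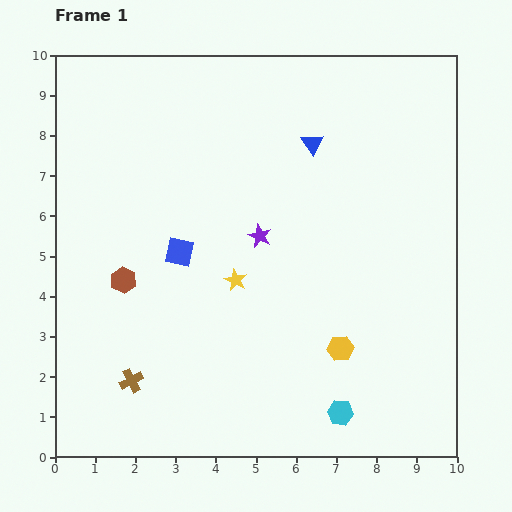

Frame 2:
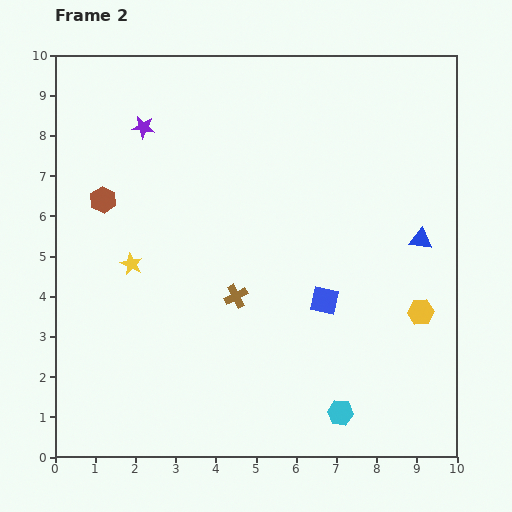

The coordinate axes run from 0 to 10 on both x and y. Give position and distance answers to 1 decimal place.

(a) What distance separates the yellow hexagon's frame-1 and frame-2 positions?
2.2

The yellow hexagon moved from (7.1, 2.7) to (9.1, 3.6), a distance of √(2.0² + 0.9²) ≈ 2.2.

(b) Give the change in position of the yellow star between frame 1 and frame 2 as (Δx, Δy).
(-2.6, 0.4)

The yellow star was at (4.5, 4.4) in frame 1 and (1.9, 4.8) in frame 2.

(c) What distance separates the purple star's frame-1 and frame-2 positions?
4.0

The purple star moved from (5.1, 5.5) to (2.2, 8.2), a distance of √(2.9² + 2.7²) ≈ 4.0.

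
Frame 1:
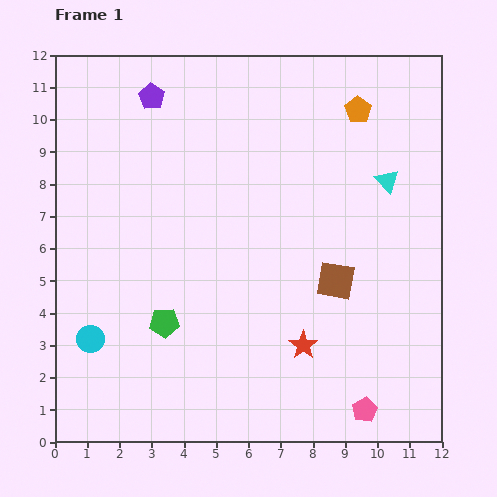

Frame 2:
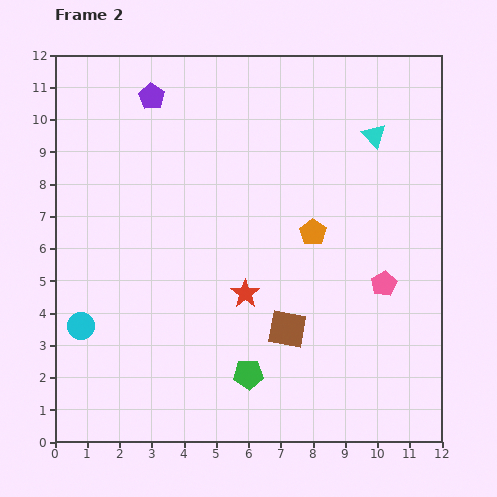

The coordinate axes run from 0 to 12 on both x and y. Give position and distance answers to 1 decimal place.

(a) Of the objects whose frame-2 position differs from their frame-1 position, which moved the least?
the cyan circle

(moved 0.5)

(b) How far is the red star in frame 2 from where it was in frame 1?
2.4

The red star moved from (7.7, 3.0) to (5.9, 4.6), a distance of √(1.8² + 1.6²) ≈ 2.4.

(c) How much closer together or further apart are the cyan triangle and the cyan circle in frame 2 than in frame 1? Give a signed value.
+0.4

Distance in frame 1: 10.4. Distance in frame 2: 10.8.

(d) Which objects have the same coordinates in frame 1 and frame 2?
the purple pentagon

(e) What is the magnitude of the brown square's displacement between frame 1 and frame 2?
2.1

The brown square moved from (8.7, 5.0) to (7.2, 3.5), a distance of √(1.5² + 1.5²) ≈ 2.1.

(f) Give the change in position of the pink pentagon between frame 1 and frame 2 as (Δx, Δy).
(0.6, 3.9)

The pink pentagon was at (9.6, 1.0) in frame 1 and (10.2, 4.9) in frame 2.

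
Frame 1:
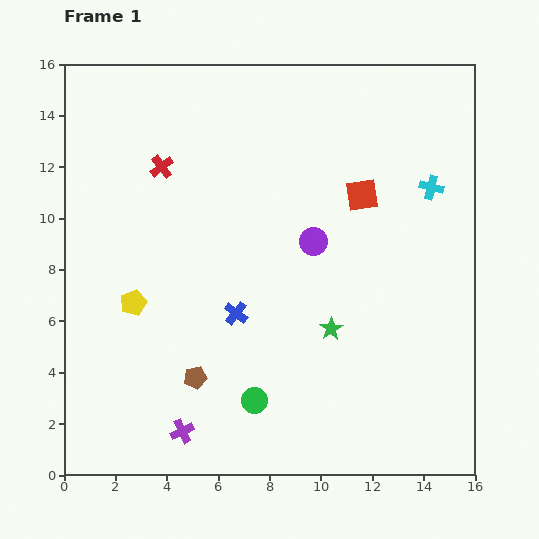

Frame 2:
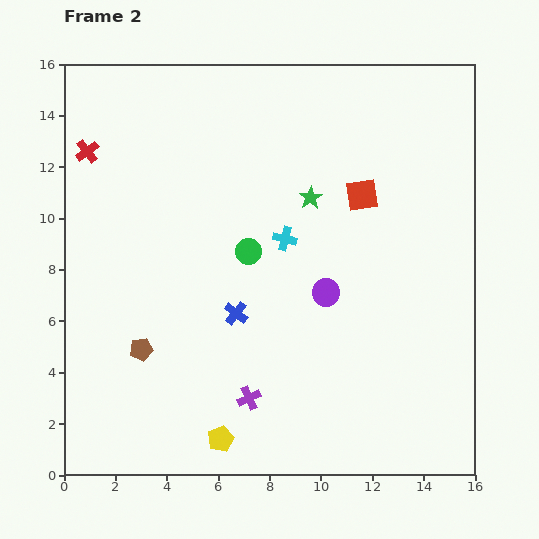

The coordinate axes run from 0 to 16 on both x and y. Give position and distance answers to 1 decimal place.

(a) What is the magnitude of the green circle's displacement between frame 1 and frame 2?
5.8

The green circle moved from (7.4, 2.9) to (7.2, 8.7), a distance of √(0.2² + 5.8²) ≈ 5.8.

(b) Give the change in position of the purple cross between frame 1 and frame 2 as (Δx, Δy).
(2.6, 1.3)

The purple cross was at (4.6, 1.7) in frame 1 and (7.2, 3.0) in frame 2.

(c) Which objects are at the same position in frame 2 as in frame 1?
the red square, the blue cross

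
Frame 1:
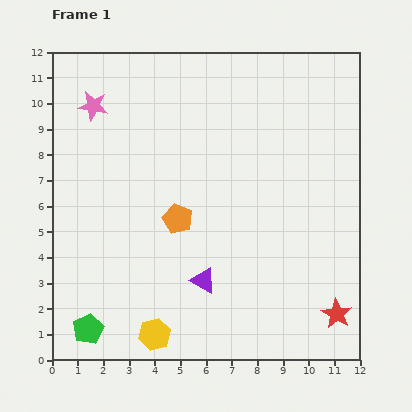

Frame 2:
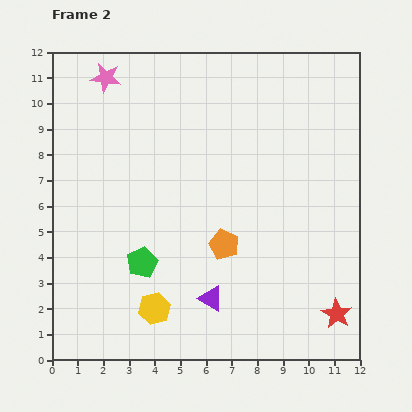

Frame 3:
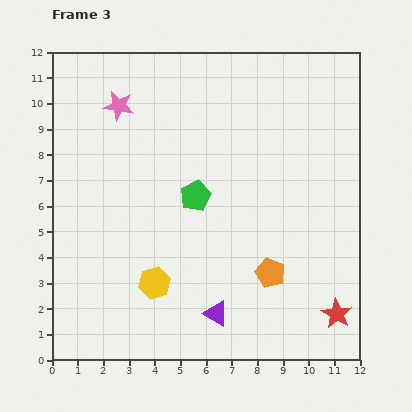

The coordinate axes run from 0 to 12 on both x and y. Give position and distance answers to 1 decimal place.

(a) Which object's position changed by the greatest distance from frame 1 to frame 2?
the green pentagon

(moved 3.3; next 2.1)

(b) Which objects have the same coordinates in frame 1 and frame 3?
the red star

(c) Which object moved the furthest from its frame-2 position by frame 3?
the green pentagon

(moved 3.3; next 2.1)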